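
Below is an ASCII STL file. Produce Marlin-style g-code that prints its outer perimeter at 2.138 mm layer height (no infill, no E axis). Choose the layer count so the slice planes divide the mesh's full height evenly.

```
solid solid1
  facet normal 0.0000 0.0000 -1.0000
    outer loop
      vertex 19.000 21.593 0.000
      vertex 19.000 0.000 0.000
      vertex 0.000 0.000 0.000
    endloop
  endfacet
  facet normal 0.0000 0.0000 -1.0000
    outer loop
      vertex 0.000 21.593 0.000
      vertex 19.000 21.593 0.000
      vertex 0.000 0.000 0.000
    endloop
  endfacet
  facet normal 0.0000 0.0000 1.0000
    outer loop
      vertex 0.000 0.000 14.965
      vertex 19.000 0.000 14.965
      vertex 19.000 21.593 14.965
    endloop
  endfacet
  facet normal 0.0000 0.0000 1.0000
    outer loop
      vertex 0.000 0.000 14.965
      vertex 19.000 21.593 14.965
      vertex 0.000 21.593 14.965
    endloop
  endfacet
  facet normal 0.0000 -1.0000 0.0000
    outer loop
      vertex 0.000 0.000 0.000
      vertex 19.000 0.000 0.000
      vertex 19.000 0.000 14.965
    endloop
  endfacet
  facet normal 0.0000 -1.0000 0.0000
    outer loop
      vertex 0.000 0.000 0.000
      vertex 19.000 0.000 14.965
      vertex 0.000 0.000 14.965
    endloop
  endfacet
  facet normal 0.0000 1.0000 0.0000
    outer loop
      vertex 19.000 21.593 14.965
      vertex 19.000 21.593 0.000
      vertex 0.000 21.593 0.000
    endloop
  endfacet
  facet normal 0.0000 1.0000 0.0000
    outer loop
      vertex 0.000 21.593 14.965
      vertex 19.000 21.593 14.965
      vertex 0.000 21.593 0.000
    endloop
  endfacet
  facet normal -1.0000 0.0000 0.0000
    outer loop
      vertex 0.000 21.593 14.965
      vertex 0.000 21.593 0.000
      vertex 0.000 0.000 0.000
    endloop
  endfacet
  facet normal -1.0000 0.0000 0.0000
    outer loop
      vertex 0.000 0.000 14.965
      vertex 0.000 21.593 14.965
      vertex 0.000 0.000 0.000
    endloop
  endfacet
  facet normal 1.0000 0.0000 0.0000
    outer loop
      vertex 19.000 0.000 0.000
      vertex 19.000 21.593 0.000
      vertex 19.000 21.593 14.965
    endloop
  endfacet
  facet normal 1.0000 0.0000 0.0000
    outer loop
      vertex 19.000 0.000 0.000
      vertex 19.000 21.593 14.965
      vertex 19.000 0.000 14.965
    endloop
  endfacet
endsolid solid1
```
; perimeter-only toolpath
G21 ; units = mm
G90 ; absolute positioning
G28 ; home
; layer 1
G0 Z2.138
G0 X0.000 Y0.000
G1 X19.000 Y0.000
G1 X19.000 Y21.593
G1 X0.000 Y21.593
G1 X0.000 Y0.000
; layer 2
G0 Z4.276
G0 X0.000 Y0.000
G1 X19.000 Y0.000
G1 X19.000 Y21.593
G1 X0.000 Y21.593
G1 X0.000 Y0.000
; layer 3
G0 Z6.414
G0 X0.000 Y0.000
G1 X19.000 Y0.000
G1 X19.000 Y21.593
G1 X0.000 Y21.593
G1 X0.000 Y0.000
; layer 4
G0 Z8.551
G0 X0.000 Y0.000
G1 X19.000 Y0.000
G1 X19.000 Y21.593
G1 X0.000 Y21.593
G1 X0.000 Y0.000
; layer 5
G0 Z10.689
G0 X0.000 Y0.000
G1 X19.000 Y0.000
G1 X19.000 Y21.593
G1 X0.000 Y21.593
G1 X0.000 Y0.000
; layer 6
G0 Z12.827
G0 X0.000 Y0.000
G1 X19.000 Y0.000
G1 X19.000 Y21.593
G1 X0.000 Y21.593
G1 X0.000 Y0.000
; layer 7
G0 Z14.965
G0 X0.000 Y0.000
G1 X19.000 Y0.000
G1 X19.000 Y21.593
G1 X0.000 Y21.593
G1 X0.000 Y0.000
M2 ; end

The solid is a rectangular box, roughly 19 × 21.6 mm footprint and 15 mm tall. Slicing at Δz = 2.138 mm — 7 equal slices spanning the solid's height, so layer i sits at z = i·h/7 — gives 7 non-empty perimeters. Each is a 4-segment closed polygon; G0 lifts to the layer z and rapids to the start vertex, then G1 traces the edges.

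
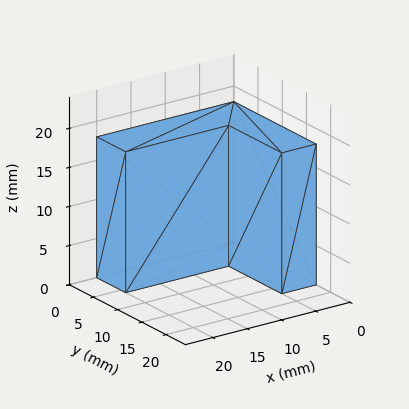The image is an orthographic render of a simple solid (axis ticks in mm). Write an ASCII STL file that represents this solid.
Reading the render: the shape is an L-shaped prism: outer 20 × 17 mm, arm thicknesses ≈ 6 mm (horizontal) and 5 mm (vertical), extruded 18 mm in z (dimensions read to the nearest mm from the axis ticks). For the STL, each face is triangulated and given an outward normal.

solid part
  facet normal 0.0000 0.0000 -1.0000
    outer loop
      vertex 20.0 6.0 0.0
      vertex 20.0 0.0 0.0
      vertex 0.0 0.0 0.0
    endloop
  endfacet
  facet normal 0.0000 0.0000 -1.0000
    outer loop
      vertex 5.0 6.0 0.0
      vertex 20.0 6.0 0.0
      vertex 0.0 0.0 0.0
    endloop
  endfacet
  facet normal 0.0000 0.0000 -1.0000
    outer loop
      vertex 5.0 17.0 0.0
      vertex 5.0 6.0 0.0
      vertex 0.0 0.0 0.0
    endloop
  endfacet
  facet normal 0.0000 0.0000 -1.0000
    outer loop
      vertex 0.0 17.0 0.0
      vertex 5.0 17.0 0.0
      vertex 0.0 0.0 0.0
    endloop
  endfacet
  facet normal 0.0000 0.0000 1.0000
    outer loop
      vertex 0.0 0.0 18.0
      vertex 20.0 0.0 18.0
      vertex 20.0 6.0 18.0
    endloop
  endfacet
  facet normal 0.0000 0.0000 1.0000
    outer loop
      vertex 0.0 0.0 18.0
      vertex 20.0 6.0 18.0
      vertex 5.0 6.0 18.0
    endloop
  endfacet
  facet normal 0.0000 0.0000 1.0000
    outer loop
      vertex 0.0 0.0 18.0
      vertex 5.0 6.0 18.0
      vertex 5.0 17.0 18.0
    endloop
  endfacet
  facet normal 0.0000 0.0000 1.0000
    outer loop
      vertex 0.0 0.0 18.0
      vertex 5.0 17.0 18.0
      vertex 0.0 17.0 18.0
    endloop
  endfacet
  facet normal 0.0000 -1.0000 0.0000
    outer loop
      vertex 0.0 0.0 0.0
      vertex 20.0 0.0 0.0
      vertex 20.0 0.0 18.0
    endloop
  endfacet
  facet normal 0.0000 -1.0000 0.0000
    outer loop
      vertex 0.0 0.0 0.0
      vertex 20.0 0.0 18.0
      vertex 0.0 0.0 18.0
    endloop
  endfacet
  facet normal 1.0000 0.0000 0.0000
    outer loop
      vertex 20.0 0.0 0.0
      vertex 20.0 6.0 0.0
      vertex 20.0 6.0 18.0
    endloop
  endfacet
  facet normal 1.0000 0.0000 0.0000
    outer loop
      vertex 20.0 0.0 0.0
      vertex 20.0 6.0 18.0
      vertex 20.0 0.0 18.0
    endloop
  endfacet
  facet normal 0.0000 1.0000 0.0000
    outer loop
      vertex 20.0 6.0 0.0
      vertex 5.0 6.0 0.0
      vertex 5.0 6.0 18.0
    endloop
  endfacet
  facet normal 0.0000 1.0000 0.0000
    outer loop
      vertex 20.0 6.0 0.0
      vertex 5.0 6.0 18.0
      vertex 20.0 6.0 18.0
    endloop
  endfacet
  facet normal 1.0000 0.0000 0.0000
    outer loop
      vertex 5.0 6.0 0.0
      vertex 5.0 17.0 0.0
      vertex 5.0 17.0 18.0
    endloop
  endfacet
  facet normal 1.0000 0.0000 0.0000
    outer loop
      vertex 5.0 6.0 0.0
      vertex 5.0 17.0 18.0
      vertex 5.0 6.0 18.0
    endloop
  endfacet
  facet normal 0.0000 1.0000 0.0000
    outer loop
      vertex 5.0 17.0 0.0
      vertex 0.0 17.0 0.0
      vertex 0.0 17.0 18.0
    endloop
  endfacet
  facet normal 0.0000 1.0000 0.0000
    outer loop
      vertex 5.0 17.0 0.0
      vertex 0.0 17.0 18.0
      vertex 5.0 17.0 18.0
    endloop
  endfacet
  facet normal -1.0000 0.0000 0.0000
    outer loop
      vertex 0.0 17.0 0.0
      vertex 0.0 0.0 0.0
      vertex 0.0 0.0 18.0
    endloop
  endfacet
  facet normal -1.0000 0.0000 0.0000
    outer loop
      vertex 0.0 17.0 0.0
      vertex 0.0 0.0 18.0
      vertex 0.0 17.0 18.0
    endloop
  endfacet
endsolid part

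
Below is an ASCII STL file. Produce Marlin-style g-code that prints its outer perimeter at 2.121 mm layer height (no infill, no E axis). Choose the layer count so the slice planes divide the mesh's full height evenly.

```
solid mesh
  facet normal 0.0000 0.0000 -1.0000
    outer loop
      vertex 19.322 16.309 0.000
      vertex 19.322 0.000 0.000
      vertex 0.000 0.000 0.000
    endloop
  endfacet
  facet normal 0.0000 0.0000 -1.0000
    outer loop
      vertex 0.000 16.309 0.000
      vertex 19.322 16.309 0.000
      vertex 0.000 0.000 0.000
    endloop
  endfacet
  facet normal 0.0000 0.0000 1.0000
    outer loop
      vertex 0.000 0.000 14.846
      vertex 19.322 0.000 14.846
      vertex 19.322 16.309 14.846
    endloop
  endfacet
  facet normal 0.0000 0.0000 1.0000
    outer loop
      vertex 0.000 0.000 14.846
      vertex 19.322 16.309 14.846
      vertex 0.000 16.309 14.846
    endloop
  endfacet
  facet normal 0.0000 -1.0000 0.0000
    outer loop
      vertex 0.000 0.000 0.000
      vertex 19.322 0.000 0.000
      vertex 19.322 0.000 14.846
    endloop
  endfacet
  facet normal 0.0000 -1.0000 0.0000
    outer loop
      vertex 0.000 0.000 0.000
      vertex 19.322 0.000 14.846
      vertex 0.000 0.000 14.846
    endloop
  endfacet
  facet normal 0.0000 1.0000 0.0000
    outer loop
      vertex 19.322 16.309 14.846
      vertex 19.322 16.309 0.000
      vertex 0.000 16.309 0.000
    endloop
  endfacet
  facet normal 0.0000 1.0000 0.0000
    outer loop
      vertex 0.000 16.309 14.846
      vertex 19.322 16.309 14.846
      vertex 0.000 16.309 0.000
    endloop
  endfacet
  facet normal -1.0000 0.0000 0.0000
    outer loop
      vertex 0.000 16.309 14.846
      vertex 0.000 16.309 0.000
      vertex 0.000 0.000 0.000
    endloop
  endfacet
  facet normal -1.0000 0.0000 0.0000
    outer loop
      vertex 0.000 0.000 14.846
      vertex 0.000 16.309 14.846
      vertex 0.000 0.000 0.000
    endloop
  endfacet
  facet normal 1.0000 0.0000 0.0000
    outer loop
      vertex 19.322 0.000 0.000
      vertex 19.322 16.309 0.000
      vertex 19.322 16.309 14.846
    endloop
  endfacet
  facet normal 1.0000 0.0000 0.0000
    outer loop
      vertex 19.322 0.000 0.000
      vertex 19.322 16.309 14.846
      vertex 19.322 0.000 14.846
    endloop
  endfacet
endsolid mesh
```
; perimeter-only toolpath
G21 ; units = mm
G90 ; absolute positioning
G28 ; home
; layer 1
G0 Z2.121
G0 X0.000 Y0.000
G1 X19.322 Y0.000
G1 X19.322 Y16.309
G1 X0.000 Y16.309
G1 X0.000 Y0.000
; layer 2
G0 Z4.242
G0 X0.000 Y0.000
G1 X19.322 Y0.000
G1 X19.322 Y16.309
G1 X0.000 Y16.309
G1 X0.000 Y0.000
; layer 3
G0 Z6.363
G0 X0.000 Y0.000
G1 X19.322 Y0.000
G1 X19.322 Y16.309
G1 X0.000 Y16.309
G1 X0.000 Y0.000
; layer 4
G0 Z8.483
G0 X0.000 Y0.000
G1 X19.322 Y0.000
G1 X19.322 Y16.309
G1 X0.000 Y16.309
G1 X0.000 Y0.000
; layer 5
G0 Z10.604
G0 X0.000 Y0.000
G1 X19.322 Y0.000
G1 X19.322 Y16.309
G1 X0.000 Y16.309
G1 X0.000 Y0.000
; layer 6
G0 Z12.725
G0 X0.000 Y0.000
G1 X19.322 Y0.000
G1 X19.322 Y16.309
G1 X0.000 Y16.309
G1 X0.000 Y0.000
; layer 7
G0 Z14.846
G0 X0.000 Y0.000
G1 X19.322 Y0.000
G1 X19.322 Y16.309
G1 X0.000 Y16.309
G1 X0.000 Y0.000
M2 ; end

The solid is a rectangular box, roughly 19.3 × 16.3 mm footprint and 14.8 mm tall. Slicing at Δz = 2.121 mm — 7 equal slices spanning the solid's height, so layer i sits at z = i·h/7 — gives 7 non-empty perimeters. Each is a 4-segment closed polygon; G0 lifts to the layer z and rapids to the start vertex, then G1 traces the edges.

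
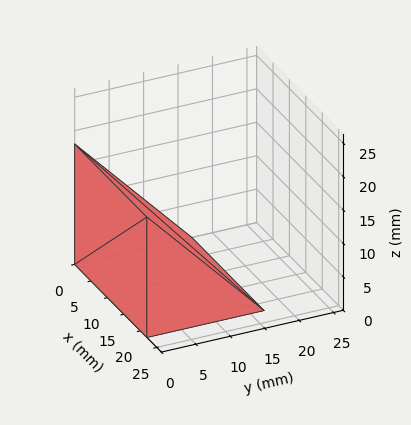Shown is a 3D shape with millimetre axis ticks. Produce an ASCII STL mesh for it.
Reading the render: the shape is a wedge (ramp): 22 × 17 mm base, rising to 18 mm along the y=0 edge and sloping linearly to z=0 at y=17 (dimensions read to the nearest mm from the axis ticks). For the STL, each face is triangulated and given an outward normal.

solid part
  facet normal 0.0000 0.0000 -1.0000
    outer loop
      vertex 22.00 17.00 0.00
      vertex 22.00 0.00 0.00
      vertex 0.00 0.00 0.00
    endloop
  endfacet
  facet normal 0.0000 0.0000 -1.0000
    outer loop
      vertex 0.00 17.00 0.00
      vertex 22.00 17.00 0.00
      vertex 0.00 0.00 0.00
    endloop
  endfacet
  facet normal 0.0000 -1.0000 0.0000
    outer loop
      vertex 0.00 0.00 0.00
      vertex 22.00 0.00 0.00
      vertex 22.00 0.00 18.00
    endloop
  endfacet
  facet normal 0.0000 -1.0000 0.0000
    outer loop
      vertex 0.00 0.00 0.00
      vertex 22.00 0.00 18.00
      vertex 0.00 0.00 18.00
    endloop
  endfacet
  facet normal 0.0000 0.7270 0.6866
    outer loop
      vertex 0.00 0.00 18.00
      vertex 22.00 0.00 18.00
      vertex 22.00 17.00 0.00
    endloop
  endfacet
  facet normal 0.0000 0.7270 0.6866
    outer loop
      vertex 0.00 0.00 18.00
      vertex 22.00 17.00 0.00
      vertex 0.00 17.00 0.00
    endloop
  endfacet
  facet normal -1.0000 0.0000 0.0000
    outer loop
      vertex 0.00 0.00 18.00
      vertex 0.00 17.00 0.00
      vertex 0.00 0.00 0.00
    endloop
  endfacet
  facet normal 1.0000 0.0000 0.0000
    outer loop
      vertex 22.00 0.00 0.00
      vertex 22.00 17.00 0.00
      vertex 22.00 0.00 18.00
    endloop
  endfacet
endsolid part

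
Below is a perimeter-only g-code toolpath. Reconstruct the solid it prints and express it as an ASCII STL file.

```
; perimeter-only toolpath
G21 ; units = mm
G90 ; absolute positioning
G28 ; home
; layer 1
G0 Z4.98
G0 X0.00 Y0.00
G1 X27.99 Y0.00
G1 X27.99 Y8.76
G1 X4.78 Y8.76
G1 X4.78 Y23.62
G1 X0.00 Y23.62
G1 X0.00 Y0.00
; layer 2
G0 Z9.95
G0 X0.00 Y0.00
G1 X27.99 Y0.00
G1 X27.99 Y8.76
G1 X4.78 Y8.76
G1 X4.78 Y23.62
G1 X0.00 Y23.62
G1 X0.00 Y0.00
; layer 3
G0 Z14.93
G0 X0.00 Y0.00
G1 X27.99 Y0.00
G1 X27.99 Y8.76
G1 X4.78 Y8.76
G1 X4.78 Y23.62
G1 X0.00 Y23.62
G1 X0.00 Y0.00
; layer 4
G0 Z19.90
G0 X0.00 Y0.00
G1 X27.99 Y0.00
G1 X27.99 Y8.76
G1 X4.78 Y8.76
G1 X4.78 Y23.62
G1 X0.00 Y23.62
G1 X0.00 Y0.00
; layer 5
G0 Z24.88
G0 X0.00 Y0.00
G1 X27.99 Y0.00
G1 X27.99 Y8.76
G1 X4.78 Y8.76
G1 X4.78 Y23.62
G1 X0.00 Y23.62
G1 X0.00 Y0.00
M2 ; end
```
solid part
  facet normal 0.0000 0.0000 -1.0000
    outer loop
      vertex 27.99 8.76 0.00
      vertex 27.99 0.00 0.00
      vertex 0.00 0.00 0.00
    endloop
  endfacet
  facet normal 0.0000 0.0000 -1.0000
    outer loop
      vertex 4.78 8.76 0.00
      vertex 27.99 8.76 0.00
      vertex 0.00 0.00 0.00
    endloop
  endfacet
  facet normal 0.0000 0.0000 -1.0000
    outer loop
      vertex 4.78 23.62 0.00
      vertex 4.78 8.76 0.00
      vertex 0.00 0.00 0.00
    endloop
  endfacet
  facet normal 0.0000 0.0000 -1.0000
    outer loop
      vertex 0.00 23.62 0.00
      vertex 4.78 23.62 0.00
      vertex 0.00 0.00 0.00
    endloop
  endfacet
  facet normal 0.0000 0.0000 1.0000
    outer loop
      vertex 0.00 0.00 24.88
      vertex 27.99 0.00 24.88
      vertex 27.99 8.76 24.88
    endloop
  endfacet
  facet normal 0.0000 0.0000 1.0000
    outer loop
      vertex 0.00 0.00 24.88
      vertex 27.99 8.76 24.88
      vertex 4.78 8.76 24.88
    endloop
  endfacet
  facet normal 0.0000 0.0000 1.0000
    outer loop
      vertex 0.00 0.00 24.88
      vertex 4.78 8.76 24.88
      vertex 4.78 23.62 24.88
    endloop
  endfacet
  facet normal 0.0000 0.0000 1.0000
    outer loop
      vertex 0.00 0.00 24.88
      vertex 4.78 23.62 24.88
      vertex 0.00 23.62 24.88
    endloop
  endfacet
  facet normal 0.0000 -1.0000 0.0000
    outer loop
      vertex 0.00 0.00 0.00
      vertex 27.99 0.00 0.00
      vertex 27.99 0.00 24.88
    endloop
  endfacet
  facet normal 0.0000 -1.0000 0.0000
    outer loop
      vertex 0.00 0.00 0.00
      vertex 27.99 0.00 24.88
      vertex 0.00 0.00 24.88
    endloop
  endfacet
  facet normal 1.0000 0.0000 0.0000
    outer loop
      vertex 27.99 0.00 0.00
      vertex 27.99 8.76 0.00
      vertex 27.99 8.76 24.88
    endloop
  endfacet
  facet normal 1.0000 0.0000 0.0000
    outer loop
      vertex 27.99 0.00 0.00
      vertex 27.99 8.76 24.88
      vertex 27.99 0.00 24.88
    endloop
  endfacet
  facet normal 0.0000 1.0000 0.0000
    outer loop
      vertex 27.99 8.76 0.00
      vertex 4.78 8.76 0.00
      vertex 4.78 8.76 24.88
    endloop
  endfacet
  facet normal 0.0000 1.0000 0.0000
    outer loop
      vertex 27.99 8.76 0.00
      vertex 4.78 8.76 24.88
      vertex 27.99 8.76 24.88
    endloop
  endfacet
  facet normal 1.0000 0.0000 0.0000
    outer loop
      vertex 4.78 8.76 0.00
      vertex 4.78 23.62 0.00
      vertex 4.78 23.62 24.88
    endloop
  endfacet
  facet normal 1.0000 0.0000 0.0000
    outer loop
      vertex 4.78 8.76 0.00
      vertex 4.78 23.62 24.88
      vertex 4.78 8.76 24.88
    endloop
  endfacet
  facet normal 0.0000 1.0000 0.0000
    outer loop
      vertex 4.78 23.62 0.00
      vertex 0.00 23.62 0.00
      vertex 0.00 23.62 24.88
    endloop
  endfacet
  facet normal 0.0000 1.0000 0.0000
    outer loop
      vertex 4.78 23.62 0.00
      vertex 0.00 23.62 24.88
      vertex 4.78 23.62 24.88
    endloop
  endfacet
  facet normal -1.0000 0.0000 0.0000
    outer loop
      vertex 0.00 23.62 0.00
      vertex 0.00 0.00 0.00
      vertex 0.00 0.00 24.88
    endloop
  endfacet
  facet normal -1.0000 0.0000 0.0000
    outer loop
      vertex 0.00 23.62 0.00
      vertex 0.00 0.00 24.88
      vertex 0.00 23.62 24.88
    endloop
  endfacet
endsolid part

The G0 Z moves step by Δz≈4.98 mm. Every layer's G1 loop is the same polygon, so the solid is a straight extrusion of it from z=0 to z≈24.9. Closing with flat bottom and top caps and triangulating gives 20 facets — an L-shaped prism: outer 28 × 23.6 mm, arm thicknesses ≈ 8.76 mm (horizontal) and 4.78 mm (vertical), extruded 24.9 mm in z.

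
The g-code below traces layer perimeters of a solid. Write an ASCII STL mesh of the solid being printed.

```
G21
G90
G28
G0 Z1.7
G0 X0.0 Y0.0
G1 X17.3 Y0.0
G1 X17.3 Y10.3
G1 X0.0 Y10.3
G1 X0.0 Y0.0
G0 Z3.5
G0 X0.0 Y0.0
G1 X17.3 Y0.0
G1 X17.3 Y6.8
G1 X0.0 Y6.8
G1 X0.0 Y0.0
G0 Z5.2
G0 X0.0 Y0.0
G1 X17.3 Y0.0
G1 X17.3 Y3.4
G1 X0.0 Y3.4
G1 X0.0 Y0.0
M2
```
solid part
  facet normal 0.0000 0.0000 -1.0000
    outer loop
      vertex 17.3 13.7 0.0
      vertex 17.3 0.0 0.0
      vertex 0.0 0.0 0.0
    endloop
  endfacet
  facet normal 0.0000 0.0000 -1.0000
    outer loop
      vertex 0.0 13.7 0.0
      vertex 17.3 13.7 0.0
      vertex 0.0 0.0 0.0
    endloop
  endfacet
  facet normal 0.0000 -1.0000 0.0000
    outer loop
      vertex 0.0 0.0 0.0
      vertex 17.3 0.0 0.0
      vertex 17.3 0.0 6.9
    endloop
  endfacet
  facet normal 0.0000 -1.0000 0.0000
    outer loop
      vertex 0.0 0.0 0.0
      vertex 17.3 0.0 6.9
      vertex 0.0 0.0 6.9
    endloop
  endfacet
  facet normal 0.0000 0.4498 0.8931
    outer loop
      vertex 0.0 0.0 6.9
      vertex 17.3 0.0 6.9
      vertex 17.3 13.7 0.0
    endloop
  endfacet
  facet normal 0.0000 0.4498 0.8931
    outer loop
      vertex 0.0 0.0 6.9
      vertex 17.3 13.7 0.0
      vertex 0.0 13.7 0.0
    endloop
  endfacet
  facet normal -1.0000 0.0000 0.0000
    outer loop
      vertex 0.0 0.0 6.9
      vertex 0.0 13.7 0.0
      vertex 0.0 0.0 0.0
    endloop
  endfacet
  facet normal 1.0000 0.0000 0.0000
    outer loop
      vertex 17.3 0.0 0.0
      vertex 17.3 13.7 0.0
      vertex 17.3 0.0 6.9
    endloop
  endfacet
endsolid part

The G0 Z moves step by Δz≈1.7 mm. The G1 loops shrink linearly with z, so the solid tapers from its base footprint up to z≈6.9. Closing with a flat bottom cap and the tapered top and triangulating gives 8 facets — a wedge (ramp): 17.3 × 13.7 mm base, rising to 6.9 mm along the y=0 edge and sloping linearly to z=0 at y=13.7.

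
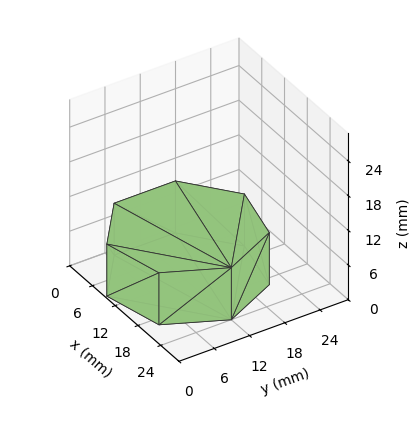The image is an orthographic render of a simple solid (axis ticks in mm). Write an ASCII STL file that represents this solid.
Reading the render: the shape is a regular 7-sided prism (a cylinder approximated with 7 flat sides), circumscribed radius ≈ 12 mm, height ≈ 9 mm (dimensions read to the nearest mm from the axis ticks). For the STL, each face is triangulated and given an outward normal.

solid part
  facet normal 0.0000 0.0000 -1.0000
    outer loop
      vertex 9.33 23.70 0.00
      vertex 19.48 21.38 0.00
      vertex 24.00 12.00 0.00
    endloop
  endfacet
  facet normal 0.0000 0.0000 -1.0000
    outer loop
      vertex 1.19 17.21 0.00
      vertex 9.33 23.70 0.00
      vertex 24.00 12.00 0.00
    endloop
  endfacet
  facet normal 0.0000 0.0000 -1.0000
    outer loop
      vertex 1.19 6.79 0.00
      vertex 1.19 17.21 0.00
      vertex 24.00 12.00 0.00
    endloop
  endfacet
  facet normal 0.0000 0.0000 -1.0000
    outer loop
      vertex 9.33 0.30 0.00
      vertex 1.19 6.79 0.00
      vertex 24.00 12.00 0.00
    endloop
  endfacet
  facet normal 0.0000 0.0000 -1.0000
    outer loop
      vertex 19.48 2.62 0.00
      vertex 9.33 0.30 0.00
      vertex 24.00 12.00 0.00
    endloop
  endfacet
  facet normal 0.0000 0.0000 1.0000
    outer loop
      vertex 24.00 12.00 9.00
      vertex 19.48 21.38 9.00
      vertex 9.33 23.70 9.00
    endloop
  endfacet
  facet normal 0.0000 0.0000 1.0000
    outer loop
      vertex 24.00 12.00 9.00
      vertex 9.33 23.70 9.00
      vertex 1.19 17.21 9.00
    endloop
  endfacet
  facet normal 0.0000 0.0000 1.0000
    outer loop
      vertex 24.00 12.00 9.00
      vertex 1.19 17.21 9.00
      vertex 1.19 6.79 9.00
    endloop
  endfacet
  facet normal 0.0000 0.0000 1.0000
    outer loop
      vertex 24.00 12.00 9.00
      vertex 1.19 6.79 9.00
      vertex 9.33 0.30 9.00
    endloop
  endfacet
  facet normal 0.0000 0.0000 1.0000
    outer loop
      vertex 24.00 12.00 9.00
      vertex 9.33 0.30 9.00
      vertex 19.48 2.62 9.00
    endloop
  endfacet
  facet normal 0.9009 0.4341 0.0000
    outer loop
      vertex 24.00 12.00 0.00
      vertex 19.48 21.38 0.00
      vertex 19.48 21.38 9.00
    endloop
  endfacet
  facet normal 0.9009 0.4341 0.0000
    outer loop
      vertex 24.00 12.00 0.00
      vertex 19.48 21.38 9.00
      vertex 24.00 12.00 9.00
    endloop
  endfacet
  facet normal 0.2228 0.9749 0.0000
    outer loop
      vertex 19.48 21.38 0.00
      vertex 9.33 23.70 0.00
      vertex 9.33 23.70 9.00
    endloop
  endfacet
  facet normal 0.2228 0.9749 0.0000
    outer loop
      vertex 19.48 21.38 0.00
      vertex 9.33 23.70 9.00
      vertex 19.48 21.38 9.00
    endloop
  endfacet
  facet normal -0.6234 0.7819 0.0000
    outer loop
      vertex 9.33 23.70 0.00
      vertex 1.19 17.21 0.00
      vertex 1.19 17.21 9.00
    endloop
  endfacet
  facet normal -0.6234 0.7819 0.0000
    outer loop
      vertex 9.33 23.70 0.00
      vertex 1.19 17.21 9.00
      vertex 9.33 23.70 9.00
    endloop
  endfacet
  facet normal -1.0000 0.0000 0.0000
    outer loop
      vertex 1.19 17.21 0.00
      vertex 1.19 6.79 0.00
      vertex 1.19 6.79 9.00
    endloop
  endfacet
  facet normal -1.0000 0.0000 0.0000
    outer loop
      vertex 1.19 17.21 0.00
      vertex 1.19 6.79 9.00
      vertex 1.19 17.21 9.00
    endloop
  endfacet
  facet normal -0.6234 -0.7819 0.0000
    outer loop
      vertex 1.19 6.79 0.00
      vertex 9.33 0.30 0.00
      vertex 9.33 0.30 9.00
    endloop
  endfacet
  facet normal -0.6234 -0.7819 0.0000
    outer loop
      vertex 1.19 6.79 0.00
      vertex 9.33 0.30 9.00
      vertex 1.19 6.79 9.00
    endloop
  endfacet
  facet normal 0.2228 -0.9749 0.0000
    outer loop
      vertex 9.33 0.30 0.00
      vertex 19.48 2.62 0.00
      vertex 19.48 2.62 9.00
    endloop
  endfacet
  facet normal 0.2228 -0.9749 0.0000
    outer loop
      vertex 9.33 0.30 0.00
      vertex 19.48 2.62 9.00
      vertex 9.33 0.30 9.00
    endloop
  endfacet
  facet normal 0.9009 -0.4341 0.0000
    outer loop
      vertex 19.48 2.62 0.00
      vertex 24.00 12.00 0.00
      vertex 24.00 12.00 9.00
    endloop
  endfacet
  facet normal 0.9009 -0.4341 0.0000
    outer loop
      vertex 19.48 2.62 0.00
      vertex 24.00 12.00 9.00
      vertex 19.48 2.62 9.00
    endloop
  endfacet
endsolid part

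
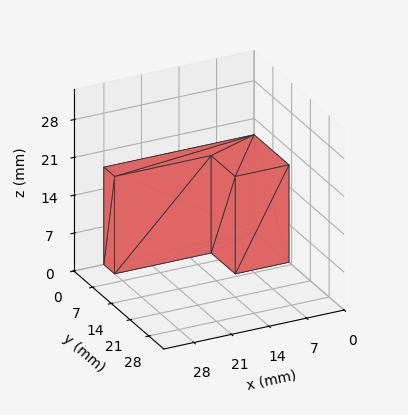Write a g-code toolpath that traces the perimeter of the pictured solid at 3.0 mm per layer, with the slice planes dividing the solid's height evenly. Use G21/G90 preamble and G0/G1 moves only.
Reading the render: the shape is an L-shaped prism: outer 28 × 13 mm, arm thicknesses ≈ 4 mm (horizontal) and 10 mm (vertical), extruded 18 mm in z (dimensions read to the nearest mm from the axis ticks). For the g-code, the solid's height is divided into equal slices at the stated Δz and each level perimeter traced with G1 moves after a G0 lift.

; perimeter-only toolpath
G21 ; units = mm
G90 ; absolute positioning
G28 ; home
; layer 1
G0 Z3.0
G0 X0.0 Y0.0
G1 X28.0 Y0.0
G1 X28.0 Y4.0
G1 X10.0 Y4.0
G1 X10.0 Y13.0
G1 X0.0 Y13.0
G1 X0.0 Y0.0
; layer 2
G0 Z6.0
G0 X0.0 Y0.0
G1 X28.0 Y0.0
G1 X28.0 Y4.0
G1 X10.0 Y4.0
G1 X10.0 Y13.0
G1 X0.0 Y13.0
G1 X0.0 Y0.0
; layer 3
G0 Z9.0
G0 X0.0 Y0.0
G1 X28.0 Y0.0
G1 X28.0 Y4.0
G1 X10.0 Y4.0
G1 X10.0 Y13.0
G1 X0.0 Y13.0
G1 X0.0 Y0.0
; layer 4
G0 Z12.0
G0 X0.0 Y0.0
G1 X28.0 Y0.0
G1 X28.0 Y4.0
G1 X10.0 Y4.0
G1 X10.0 Y13.0
G1 X0.0 Y13.0
G1 X0.0 Y0.0
; layer 5
G0 Z15.0
G0 X0.0 Y0.0
G1 X28.0 Y0.0
G1 X28.0 Y4.0
G1 X10.0 Y4.0
G1 X10.0 Y13.0
G1 X0.0 Y13.0
G1 X0.0 Y0.0
; layer 6
G0 Z18.0
G0 X0.0 Y0.0
G1 X28.0 Y0.0
G1 X28.0 Y4.0
G1 X10.0 Y4.0
G1 X10.0 Y13.0
G1 X0.0 Y13.0
G1 X0.0 Y0.0
M2 ; end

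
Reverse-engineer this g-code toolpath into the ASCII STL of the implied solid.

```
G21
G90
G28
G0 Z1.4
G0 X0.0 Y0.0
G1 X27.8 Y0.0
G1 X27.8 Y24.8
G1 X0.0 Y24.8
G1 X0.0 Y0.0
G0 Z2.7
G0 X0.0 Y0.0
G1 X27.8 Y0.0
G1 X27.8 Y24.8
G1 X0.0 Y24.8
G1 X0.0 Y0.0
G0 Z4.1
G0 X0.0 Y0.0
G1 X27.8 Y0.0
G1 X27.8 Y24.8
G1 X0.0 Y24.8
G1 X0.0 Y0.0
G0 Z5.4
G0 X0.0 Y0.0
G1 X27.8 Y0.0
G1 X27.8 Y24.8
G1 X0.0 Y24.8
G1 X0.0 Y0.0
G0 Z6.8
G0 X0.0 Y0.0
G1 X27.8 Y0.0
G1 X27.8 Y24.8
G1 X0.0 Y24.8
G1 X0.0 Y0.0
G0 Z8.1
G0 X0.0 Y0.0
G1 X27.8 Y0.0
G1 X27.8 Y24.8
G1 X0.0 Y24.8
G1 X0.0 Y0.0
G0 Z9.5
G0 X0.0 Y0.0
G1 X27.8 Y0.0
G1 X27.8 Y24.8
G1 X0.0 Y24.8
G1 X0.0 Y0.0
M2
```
solid part
  facet normal 0.0000 0.0000 -1.0000
    outer loop
      vertex 27.8 24.8 0.0
      vertex 27.8 0.0 0.0
      vertex 0.0 0.0 0.0
    endloop
  endfacet
  facet normal 0.0000 0.0000 -1.0000
    outer loop
      vertex 0.0 24.8 0.0
      vertex 27.8 24.8 0.0
      vertex 0.0 0.0 0.0
    endloop
  endfacet
  facet normal 0.0000 0.0000 1.0000
    outer loop
      vertex 0.0 0.0 9.5
      vertex 27.8 0.0 9.5
      vertex 27.8 24.8 9.5
    endloop
  endfacet
  facet normal 0.0000 0.0000 1.0000
    outer loop
      vertex 0.0 0.0 9.5
      vertex 27.8 24.8 9.5
      vertex 0.0 24.8 9.5
    endloop
  endfacet
  facet normal 0.0000 -1.0000 0.0000
    outer loop
      vertex 0.0 0.0 0.0
      vertex 27.8 0.0 0.0
      vertex 27.8 0.0 9.5
    endloop
  endfacet
  facet normal 0.0000 -1.0000 0.0000
    outer loop
      vertex 0.0 0.0 0.0
      vertex 27.8 0.0 9.5
      vertex 0.0 0.0 9.5
    endloop
  endfacet
  facet normal 0.0000 1.0000 0.0000
    outer loop
      vertex 27.8 24.8 9.5
      vertex 27.8 24.8 0.0
      vertex 0.0 24.8 0.0
    endloop
  endfacet
  facet normal 0.0000 1.0000 0.0000
    outer loop
      vertex 0.0 24.8 9.5
      vertex 27.8 24.8 9.5
      vertex 0.0 24.8 0.0
    endloop
  endfacet
  facet normal -1.0000 0.0000 0.0000
    outer loop
      vertex 0.0 24.8 9.5
      vertex 0.0 24.8 0.0
      vertex 0.0 0.0 0.0
    endloop
  endfacet
  facet normal -1.0000 0.0000 0.0000
    outer loop
      vertex 0.0 0.0 9.5
      vertex 0.0 24.8 9.5
      vertex 0.0 0.0 0.0
    endloop
  endfacet
  facet normal 1.0000 0.0000 0.0000
    outer loop
      vertex 27.8 0.0 0.0
      vertex 27.8 24.8 0.0
      vertex 27.8 24.8 9.5
    endloop
  endfacet
  facet normal 1.0000 0.0000 0.0000
    outer loop
      vertex 27.8 0.0 0.0
      vertex 27.8 24.8 9.5
      vertex 27.8 0.0 9.5
    endloop
  endfacet
endsolid part

The G0 Z moves step by Δz≈1.4 mm. Every layer's G1 loop is the same polygon, so the solid is a straight extrusion of it from z=0 to z≈9.5. Closing with flat bottom and top caps and triangulating gives 12 facets — a rectangular box, roughly 27.8 × 24.8 mm footprint and 9.5 mm tall.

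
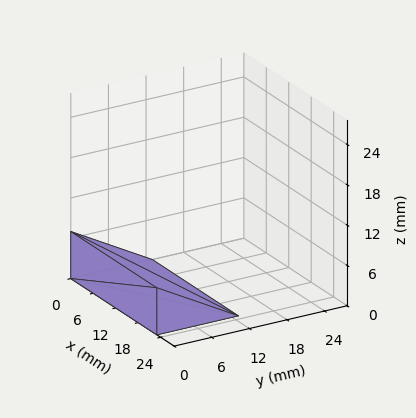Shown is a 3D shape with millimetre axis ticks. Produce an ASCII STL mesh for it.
Reading the render: the shape is a wedge (ramp): 23 × 13 mm base, rising to 7 mm along the y=0 edge and sloping linearly to z=0 at y=13 (dimensions read to the nearest mm from the axis ticks). For the STL, each face is triangulated and given an outward normal.

solid part
  facet normal 0.0000 0.0000 -1.0000
    outer loop
      vertex 23.0 13.0 0.0
      vertex 23.0 0.0 0.0
      vertex 0.0 0.0 0.0
    endloop
  endfacet
  facet normal 0.0000 0.0000 -1.0000
    outer loop
      vertex 0.0 13.0 0.0
      vertex 23.0 13.0 0.0
      vertex 0.0 0.0 0.0
    endloop
  endfacet
  facet normal 0.0000 -1.0000 0.0000
    outer loop
      vertex 0.0 0.0 0.0
      vertex 23.0 0.0 0.0
      vertex 23.0 0.0 7.0
    endloop
  endfacet
  facet normal 0.0000 -1.0000 0.0000
    outer loop
      vertex 0.0 0.0 0.0
      vertex 23.0 0.0 7.0
      vertex 0.0 0.0 7.0
    endloop
  endfacet
  facet normal 0.0000 0.4741 0.8805
    outer loop
      vertex 0.0 0.0 7.0
      vertex 23.0 0.0 7.0
      vertex 23.0 13.0 0.0
    endloop
  endfacet
  facet normal 0.0000 0.4741 0.8805
    outer loop
      vertex 0.0 0.0 7.0
      vertex 23.0 13.0 0.0
      vertex 0.0 13.0 0.0
    endloop
  endfacet
  facet normal -1.0000 0.0000 0.0000
    outer loop
      vertex 0.0 0.0 7.0
      vertex 0.0 13.0 0.0
      vertex 0.0 0.0 0.0
    endloop
  endfacet
  facet normal 1.0000 0.0000 0.0000
    outer loop
      vertex 23.0 0.0 0.0
      vertex 23.0 13.0 0.0
      vertex 23.0 0.0 7.0
    endloop
  endfacet
endsolid part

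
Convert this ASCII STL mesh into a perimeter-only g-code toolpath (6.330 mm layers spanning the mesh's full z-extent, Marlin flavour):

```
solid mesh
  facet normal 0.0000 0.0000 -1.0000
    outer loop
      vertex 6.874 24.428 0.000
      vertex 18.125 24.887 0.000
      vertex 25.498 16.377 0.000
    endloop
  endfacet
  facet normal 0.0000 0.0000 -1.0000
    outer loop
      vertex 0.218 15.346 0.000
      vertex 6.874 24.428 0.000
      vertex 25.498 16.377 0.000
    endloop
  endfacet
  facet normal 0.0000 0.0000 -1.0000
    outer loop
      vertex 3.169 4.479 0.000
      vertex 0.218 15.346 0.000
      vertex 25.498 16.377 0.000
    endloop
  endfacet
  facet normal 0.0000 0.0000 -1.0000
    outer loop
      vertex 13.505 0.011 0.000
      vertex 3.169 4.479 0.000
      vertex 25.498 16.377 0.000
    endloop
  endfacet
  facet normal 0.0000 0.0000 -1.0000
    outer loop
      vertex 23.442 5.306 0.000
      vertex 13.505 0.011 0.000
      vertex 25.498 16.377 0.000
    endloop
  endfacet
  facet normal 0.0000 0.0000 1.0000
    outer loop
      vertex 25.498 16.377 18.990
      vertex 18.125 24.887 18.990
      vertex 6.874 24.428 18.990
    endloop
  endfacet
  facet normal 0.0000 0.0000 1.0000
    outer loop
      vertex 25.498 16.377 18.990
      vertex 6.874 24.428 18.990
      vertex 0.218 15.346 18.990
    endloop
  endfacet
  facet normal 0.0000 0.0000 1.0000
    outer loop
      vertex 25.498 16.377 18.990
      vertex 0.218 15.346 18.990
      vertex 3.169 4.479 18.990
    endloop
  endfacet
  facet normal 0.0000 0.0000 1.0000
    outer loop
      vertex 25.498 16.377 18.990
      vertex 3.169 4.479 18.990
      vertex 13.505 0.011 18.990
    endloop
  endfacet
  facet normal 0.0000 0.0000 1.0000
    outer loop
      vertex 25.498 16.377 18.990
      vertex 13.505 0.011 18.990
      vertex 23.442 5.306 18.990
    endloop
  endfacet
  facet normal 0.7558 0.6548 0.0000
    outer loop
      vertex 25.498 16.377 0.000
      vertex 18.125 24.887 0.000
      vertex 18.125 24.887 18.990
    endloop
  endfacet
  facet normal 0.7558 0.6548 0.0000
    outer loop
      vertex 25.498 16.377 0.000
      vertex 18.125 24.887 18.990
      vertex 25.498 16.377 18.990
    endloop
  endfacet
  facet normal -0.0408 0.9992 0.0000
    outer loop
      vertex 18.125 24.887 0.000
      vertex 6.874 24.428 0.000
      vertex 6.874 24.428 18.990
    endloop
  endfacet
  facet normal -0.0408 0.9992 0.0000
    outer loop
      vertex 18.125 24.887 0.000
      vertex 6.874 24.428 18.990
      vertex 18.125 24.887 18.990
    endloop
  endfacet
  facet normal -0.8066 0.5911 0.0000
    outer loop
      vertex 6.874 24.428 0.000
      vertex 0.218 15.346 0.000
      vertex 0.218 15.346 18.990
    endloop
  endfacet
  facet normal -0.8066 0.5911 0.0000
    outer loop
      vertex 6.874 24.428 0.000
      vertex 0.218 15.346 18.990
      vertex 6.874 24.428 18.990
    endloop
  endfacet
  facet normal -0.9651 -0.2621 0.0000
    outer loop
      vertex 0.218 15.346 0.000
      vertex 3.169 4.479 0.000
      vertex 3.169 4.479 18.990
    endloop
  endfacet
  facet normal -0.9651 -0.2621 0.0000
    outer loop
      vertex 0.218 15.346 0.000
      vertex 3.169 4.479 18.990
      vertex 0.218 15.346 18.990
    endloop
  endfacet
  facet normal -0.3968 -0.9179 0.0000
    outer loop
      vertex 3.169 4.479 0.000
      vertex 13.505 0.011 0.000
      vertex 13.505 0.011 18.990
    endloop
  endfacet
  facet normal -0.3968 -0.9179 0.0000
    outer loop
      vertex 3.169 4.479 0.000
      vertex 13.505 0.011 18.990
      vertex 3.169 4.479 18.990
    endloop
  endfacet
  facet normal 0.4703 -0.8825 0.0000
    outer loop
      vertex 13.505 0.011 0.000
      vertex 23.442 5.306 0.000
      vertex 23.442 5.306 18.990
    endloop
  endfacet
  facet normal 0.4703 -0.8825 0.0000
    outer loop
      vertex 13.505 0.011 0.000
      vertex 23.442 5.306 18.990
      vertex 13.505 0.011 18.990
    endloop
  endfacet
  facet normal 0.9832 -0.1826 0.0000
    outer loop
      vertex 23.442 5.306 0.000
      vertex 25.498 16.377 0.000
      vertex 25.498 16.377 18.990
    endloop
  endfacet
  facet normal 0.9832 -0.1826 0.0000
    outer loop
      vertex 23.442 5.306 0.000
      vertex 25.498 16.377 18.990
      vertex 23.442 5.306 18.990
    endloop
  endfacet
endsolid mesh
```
; perimeter-only toolpath
G21 ; units = mm
G90 ; absolute positioning
G28 ; home
; layer 1
G0 Z6.330
G0 X25.498 Y16.377
G1 X18.125 Y24.887
G1 X6.874 Y24.428
G1 X0.218 Y15.346
G1 X3.169 Y4.479
G1 X13.505 Y0.011
G1 X23.442 Y5.306
G1 X25.498 Y16.377
; layer 2
G0 Z12.660
G0 X25.498 Y16.377
G1 X18.125 Y24.887
G1 X6.874 Y24.428
G1 X0.218 Y15.346
G1 X3.169 Y4.479
G1 X13.505 Y0.011
G1 X23.442 Y5.306
G1 X25.498 Y16.377
; layer 3
G0 Z18.990
G0 X25.498 Y16.377
G1 X18.125 Y24.887
G1 X6.874 Y24.428
G1 X0.218 Y15.346
G1 X3.169 Y4.479
G1 X13.505 Y0.011
G1 X23.442 Y5.306
G1 X25.498 Y16.377
M2 ; end

The solid is a regular 7-sided prism (a cylinder approximated with 7 flat sides), circumscribed radius ≈ 13 mm, height ≈ 19 mm. Slicing at Δz = 6.330 mm — 3 equal slices spanning the solid's height, so layer i sits at z = i·h/3 — gives 3 non-empty perimeters. Each is a 7-segment closed polygon; G0 lifts to the layer z and rapids to the start vertex, then G1 traces the edges.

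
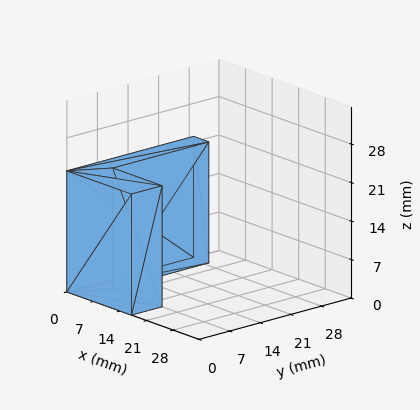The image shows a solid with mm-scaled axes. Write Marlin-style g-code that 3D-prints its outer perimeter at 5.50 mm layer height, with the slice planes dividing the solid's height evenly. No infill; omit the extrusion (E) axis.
Reading the render: the shape is an L-shaped prism: outer 17 × 29 mm, arm thicknesses ≈ 7 mm (horizontal) and 4 mm (vertical), extruded 22 mm in z (dimensions read to the nearest mm from the axis ticks). For the g-code, the solid's height is divided into equal slices at the stated Δz and each level perimeter traced with G1 moves after a G0 lift.

; perimeter-only toolpath
G21 ; units = mm
G90 ; absolute positioning
G28 ; home
; layer 1
G0 Z5.50
G0 X0.00 Y0.00
G1 X17.00 Y0.00
G1 X17.00 Y7.00
G1 X4.00 Y7.00
G1 X4.00 Y29.00
G1 X0.00 Y29.00
G1 X0.00 Y0.00
; layer 2
G0 Z11.00
G0 X0.00 Y0.00
G1 X17.00 Y0.00
G1 X17.00 Y7.00
G1 X4.00 Y7.00
G1 X4.00 Y29.00
G1 X0.00 Y29.00
G1 X0.00 Y0.00
; layer 3
G0 Z16.50
G0 X0.00 Y0.00
G1 X17.00 Y0.00
G1 X17.00 Y7.00
G1 X4.00 Y7.00
G1 X4.00 Y29.00
G1 X0.00 Y29.00
G1 X0.00 Y0.00
; layer 4
G0 Z22.00
G0 X0.00 Y0.00
G1 X17.00 Y0.00
G1 X17.00 Y7.00
G1 X4.00 Y7.00
G1 X4.00 Y29.00
G1 X0.00 Y29.00
G1 X0.00 Y0.00
M2 ; end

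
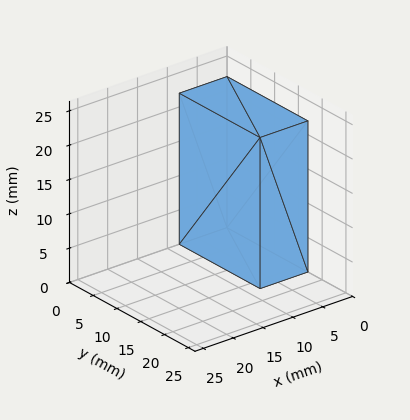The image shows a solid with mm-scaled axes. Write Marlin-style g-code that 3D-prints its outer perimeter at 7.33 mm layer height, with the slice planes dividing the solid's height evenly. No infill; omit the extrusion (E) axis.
Reading the render: the shape is a rectangular box, roughly 8 × 17 mm footprint and 22 mm tall (dimensions read to the nearest mm from the axis ticks). For the g-code, the solid's height is divided into equal slices at the stated Δz and each level perimeter traced with G1 moves after a G0 lift.

; perimeter-only toolpath
G21 ; units = mm
G90 ; absolute positioning
G28 ; home
; layer 1
G0 Z7.33
G0 X0.00 Y0.00
G1 X8.00 Y0.00
G1 X8.00 Y17.00
G1 X0.00 Y17.00
G1 X0.00 Y0.00
; layer 2
G0 Z14.67
G0 X0.00 Y0.00
G1 X8.00 Y0.00
G1 X8.00 Y17.00
G1 X0.00 Y17.00
G1 X0.00 Y0.00
; layer 3
G0 Z22.00
G0 X0.00 Y0.00
G1 X8.00 Y0.00
G1 X8.00 Y17.00
G1 X0.00 Y17.00
G1 X0.00 Y0.00
M2 ; end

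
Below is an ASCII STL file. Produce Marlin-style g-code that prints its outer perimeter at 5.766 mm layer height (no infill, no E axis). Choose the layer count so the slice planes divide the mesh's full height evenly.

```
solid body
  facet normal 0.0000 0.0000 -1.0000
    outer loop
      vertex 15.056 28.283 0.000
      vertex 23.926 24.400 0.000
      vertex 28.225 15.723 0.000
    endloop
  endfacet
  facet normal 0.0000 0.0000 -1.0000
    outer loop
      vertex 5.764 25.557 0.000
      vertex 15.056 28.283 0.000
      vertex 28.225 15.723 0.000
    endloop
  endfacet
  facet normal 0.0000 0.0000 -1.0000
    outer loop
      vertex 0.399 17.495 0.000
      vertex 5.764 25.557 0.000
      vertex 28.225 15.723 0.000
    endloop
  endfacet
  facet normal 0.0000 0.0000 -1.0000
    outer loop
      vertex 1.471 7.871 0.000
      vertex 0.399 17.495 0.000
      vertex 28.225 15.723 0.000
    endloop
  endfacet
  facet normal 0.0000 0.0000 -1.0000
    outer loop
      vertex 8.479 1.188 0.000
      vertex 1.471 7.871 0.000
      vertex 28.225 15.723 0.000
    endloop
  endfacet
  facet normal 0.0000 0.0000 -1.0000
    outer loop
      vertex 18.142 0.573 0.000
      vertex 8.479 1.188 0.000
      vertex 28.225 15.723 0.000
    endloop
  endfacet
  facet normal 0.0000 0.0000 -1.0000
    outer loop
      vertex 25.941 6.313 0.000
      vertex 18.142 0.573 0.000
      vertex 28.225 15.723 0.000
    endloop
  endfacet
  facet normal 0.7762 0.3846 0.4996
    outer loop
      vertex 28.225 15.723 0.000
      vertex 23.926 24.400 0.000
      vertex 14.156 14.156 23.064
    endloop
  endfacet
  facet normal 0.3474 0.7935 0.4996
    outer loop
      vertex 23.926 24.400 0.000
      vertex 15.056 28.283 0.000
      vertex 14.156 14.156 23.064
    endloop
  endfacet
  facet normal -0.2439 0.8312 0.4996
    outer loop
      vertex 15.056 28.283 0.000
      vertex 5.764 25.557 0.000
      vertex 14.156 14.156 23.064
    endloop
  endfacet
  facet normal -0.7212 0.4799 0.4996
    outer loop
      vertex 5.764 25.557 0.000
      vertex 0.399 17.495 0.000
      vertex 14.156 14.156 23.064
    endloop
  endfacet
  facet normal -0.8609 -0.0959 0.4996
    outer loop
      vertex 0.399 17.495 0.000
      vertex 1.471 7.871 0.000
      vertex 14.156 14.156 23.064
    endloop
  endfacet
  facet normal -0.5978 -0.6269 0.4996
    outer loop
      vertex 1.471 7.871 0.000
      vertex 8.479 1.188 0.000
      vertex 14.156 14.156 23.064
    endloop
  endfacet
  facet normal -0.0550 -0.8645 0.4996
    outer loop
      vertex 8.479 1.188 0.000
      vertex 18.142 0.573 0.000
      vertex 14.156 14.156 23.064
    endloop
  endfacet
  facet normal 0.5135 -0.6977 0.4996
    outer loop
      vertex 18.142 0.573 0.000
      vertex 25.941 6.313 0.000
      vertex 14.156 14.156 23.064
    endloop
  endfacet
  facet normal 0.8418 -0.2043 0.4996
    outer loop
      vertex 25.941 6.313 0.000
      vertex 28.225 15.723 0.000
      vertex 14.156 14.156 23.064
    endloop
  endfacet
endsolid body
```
; perimeter-only toolpath
G21 ; units = mm
G90 ; absolute positioning
G28 ; home
; layer 1
G0 Z5.766
G0 X24.708 Y15.331
G1 X21.483 Y21.839
G1 X14.831 Y24.751
G1 X7.862 Y22.707
G1 X3.838 Y16.660
G1 X4.642 Y9.442
G1 X9.898 Y4.430
G1 X17.146 Y3.969
G1 X22.995 Y8.274
G1 X24.708 Y15.331
; layer 2
G0 Z11.532
G0 X21.191 Y14.940
G1 X19.041 Y19.278
G1 X14.606 Y21.220
G1 X9.960 Y19.857
G1 X7.277 Y15.826
G1 X7.814 Y11.014
G1 X11.317 Y7.672
G1 X16.149 Y7.365
G1 X20.049 Y10.235
G1 X21.191 Y14.940
; layer 3
G0 Z17.298
G0 X17.673 Y14.548
G1 X16.599 Y16.717
G1 X14.381 Y17.688
G1 X12.058 Y17.006
G1 X10.717 Y14.991
G1 X10.985 Y12.585
G1 X12.737 Y10.914
G1 X15.152 Y10.760
G1 X17.102 Y12.195
G1 X17.673 Y14.548
M2 ; end

The solid is a regular 9-sided pyramid, base circumscribed radius ≈ 14.2 mm, apex at z ≈ 23.1 mm. Slicing at Δz = 5.766 mm — 4 equal slices spanning the solid's height, so layer i sits at z = i·h/4 — gives 3 non-empty perimeters. Each is a 9-segment closed polygon; G0 lifts to the layer z and rapids to the start vertex, then G1 traces the edges. The cross-section shrinks linearly with z (the slice at the apex is degenerate and omitted).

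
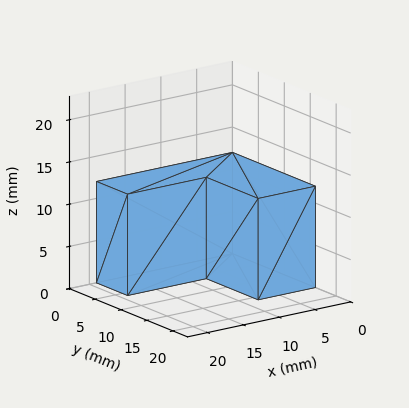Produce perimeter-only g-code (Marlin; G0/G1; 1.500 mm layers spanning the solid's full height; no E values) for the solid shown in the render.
Reading the render: the shape is an L-shaped prism: outer 19 × 16 mm, arm thicknesses ≈ 6 mm (horizontal) and 8 mm (vertical), extruded 12 mm in z (dimensions read to the nearest mm from the axis ticks). For the g-code, the solid's height is divided into equal slices at the stated Δz and each level perimeter traced with G1 moves after a G0 lift.

; perimeter-only toolpath
G21 ; units = mm
G90 ; absolute positioning
G28 ; home
; layer 1
G0 Z1.500
G0 X0.000 Y0.000
G1 X19.000 Y0.000
G1 X19.000 Y6.000
G1 X8.000 Y6.000
G1 X8.000 Y16.000
G1 X0.000 Y16.000
G1 X0.000 Y0.000
; layer 2
G0 Z3.000
G0 X0.000 Y0.000
G1 X19.000 Y0.000
G1 X19.000 Y6.000
G1 X8.000 Y6.000
G1 X8.000 Y16.000
G1 X0.000 Y16.000
G1 X0.000 Y0.000
; layer 3
G0 Z4.500
G0 X0.000 Y0.000
G1 X19.000 Y0.000
G1 X19.000 Y6.000
G1 X8.000 Y6.000
G1 X8.000 Y16.000
G1 X0.000 Y16.000
G1 X0.000 Y0.000
; layer 4
G0 Z6.000
G0 X0.000 Y0.000
G1 X19.000 Y0.000
G1 X19.000 Y6.000
G1 X8.000 Y6.000
G1 X8.000 Y16.000
G1 X0.000 Y16.000
G1 X0.000 Y0.000
; layer 5
G0 Z7.500
G0 X0.000 Y0.000
G1 X19.000 Y0.000
G1 X19.000 Y6.000
G1 X8.000 Y6.000
G1 X8.000 Y16.000
G1 X0.000 Y16.000
G1 X0.000 Y0.000
; layer 6
G0 Z9.000
G0 X0.000 Y0.000
G1 X19.000 Y0.000
G1 X19.000 Y6.000
G1 X8.000 Y6.000
G1 X8.000 Y16.000
G1 X0.000 Y16.000
G1 X0.000 Y0.000
; layer 7
G0 Z10.500
G0 X0.000 Y0.000
G1 X19.000 Y0.000
G1 X19.000 Y6.000
G1 X8.000 Y6.000
G1 X8.000 Y16.000
G1 X0.000 Y16.000
G1 X0.000 Y0.000
; layer 8
G0 Z12.000
G0 X0.000 Y0.000
G1 X19.000 Y0.000
G1 X19.000 Y6.000
G1 X8.000 Y6.000
G1 X8.000 Y16.000
G1 X0.000 Y16.000
G1 X0.000 Y0.000
M2 ; end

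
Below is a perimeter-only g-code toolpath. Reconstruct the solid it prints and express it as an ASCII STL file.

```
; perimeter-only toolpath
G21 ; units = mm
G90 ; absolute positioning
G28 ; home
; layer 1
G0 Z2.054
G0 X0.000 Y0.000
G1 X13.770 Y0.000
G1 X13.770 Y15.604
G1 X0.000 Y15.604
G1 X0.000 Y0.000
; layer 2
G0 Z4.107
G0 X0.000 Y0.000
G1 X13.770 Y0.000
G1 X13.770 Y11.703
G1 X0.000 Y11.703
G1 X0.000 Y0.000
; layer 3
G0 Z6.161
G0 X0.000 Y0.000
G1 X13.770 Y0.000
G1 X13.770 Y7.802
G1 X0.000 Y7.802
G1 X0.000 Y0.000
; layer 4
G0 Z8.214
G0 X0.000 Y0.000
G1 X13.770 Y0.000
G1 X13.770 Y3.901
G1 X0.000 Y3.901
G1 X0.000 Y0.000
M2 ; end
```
solid part
  facet normal 0.0000 0.0000 -1.0000
    outer loop
      vertex 13.770 19.505 0.000
      vertex 13.770 0.000 0.000
      vertex 0.000 0.000 0.000
    endloop
  endfacet
  facet normal 0.0000 0.0000 -1.0000
    outer loop
      vertex 0.000 19.505 0.000
      vertex 13.770 19.505 0.000
      vertex 0.000 0.000 0.000
    endloop
  endfacet
  facet normal 0.0000 -1.0000 0.0000
    outer loop
      vertex 0.000 0.000 0.000
      vertex 13.770 0.000 0.000
      vertex 13.770 0.000 10.268
    endloop
  endfacet
  facet normal 0.0000 -1.0000 0.0000
    outer loop
      vertex 0.000 0.000 0.000
      vertex 13.770 0.000 10.268
      vertex 0.000 0.000 10.268
    endloop
  endfacet
  facet normal 0.0000 0.4658 0.8849
    outer loop
      vertex 0.000 0.000 10.268
      vertex 13.770 0.000 10.268
      vertex 13.770 19.505 0.000
    endloop
  endfacet
  facet normal 0.0000 0.4658 0.8849
    outer loop
      vertex 0.000 0.000 10.268
      vertex 13.770 19.505 0.000
      vertex 0.000 19.505 0.000
    endloop
  endfacet
  facet normal -1.0000 0.0000 0.0000
    outer loop
      vertex 0.000 0.000 10.268
      vertex 0.000 19.505 0.000
      vertex 0.000 0.000 0.000
    endloop
  endfacet
  facet normal 1.0000 0.0000 0.0000
    outer loop
      vertex 13.770 0.000 0.000
      vertex 13.770 19.505 0.000
      vertex 13.770 0.000 10.268
    endloop
  endfacet
endsolid part

The G0 Z moves step by Δz≈2.054 mm. The G1 loops shrink linearly with z, so the solid tapers from its base footprint up to z≈10.3. Closing with a flat bottom cap and the tapered top and triangulating gives 8 facets — a wedge (ramp): 13.8 × 19.5 mm base, rising to 10.3 mm along the y=0 edge and sloping linearly to z=0 at y=19.5.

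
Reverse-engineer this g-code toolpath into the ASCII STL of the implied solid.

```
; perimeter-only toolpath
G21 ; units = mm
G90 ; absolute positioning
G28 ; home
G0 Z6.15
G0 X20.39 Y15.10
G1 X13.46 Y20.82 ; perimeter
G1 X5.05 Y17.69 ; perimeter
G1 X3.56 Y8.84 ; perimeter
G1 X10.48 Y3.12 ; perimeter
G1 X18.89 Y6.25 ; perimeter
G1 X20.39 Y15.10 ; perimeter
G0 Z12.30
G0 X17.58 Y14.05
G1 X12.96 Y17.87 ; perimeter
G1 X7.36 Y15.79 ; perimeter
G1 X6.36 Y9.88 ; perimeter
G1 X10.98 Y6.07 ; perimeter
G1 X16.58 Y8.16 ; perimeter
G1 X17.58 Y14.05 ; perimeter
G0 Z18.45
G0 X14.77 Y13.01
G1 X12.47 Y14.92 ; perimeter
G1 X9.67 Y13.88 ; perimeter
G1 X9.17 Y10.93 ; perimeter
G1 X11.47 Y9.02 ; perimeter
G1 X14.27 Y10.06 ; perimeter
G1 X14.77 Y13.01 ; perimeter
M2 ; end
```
solid part
  facet normal 0.0000 0.0000 -1.0000
    outer loop
      vertex 2.75 19.60 0.00
      vertex 13.96 23.77 0.00
      vertex 23.19 16.14 0.00
    endloop
  endfacet
  facet normal 0.0000 0.0000 -1.0000
    outer loop
      vertex 0.75 7.80 0.00
      vertex 2.75 19.60 0.00
      vertex 23.19 16.14 0.00
    endloop
  endfacet
  facet normal 0.0000 0.0000 -1.0000
    outer loop
      vertex 9.98 0.17 0.00
      vertex 0.75 7.80 0.00
      vertex 23.19 16.14 0.00
    endloop
  endfacet
  facet normal 0.0000 0.0000 -1.0000
    outer loop
      vertex 21.19 4.34 0.00
      vertex 9.98 0.17 0.00
      vertex 23.19 16.14 0.00
    endloop
  endfacet
  facet normal 0.5872 0.7103 0.3882
    outer loop
      vertex 23.19 16.14 0.00
      vertex 13.96 23.77 0.00
      vertex 11.97 11.97 24.60
    endloop
  endfacet
  facet normal -0.3213 0.8637 0.3883
    outer loop
      vertex 13.96 23.77 0.00
      vertex 2.75 19.60 0.00
      vertex 11.97 11.97 24.60
    endloop
  endfacet
  facet normal -0.9086 0.1540 0.3883
    outer loop
      vertex 2.75 19.60 0.00
      vertex 0.75 7.80 0.00
      vertex 11.97 11.97 24.60
    endloop
  endfacet
  facet normal -0.5872 -0.7103 0.3882
    outer loop
      vertex 0.75 7.80 0.00
      vertex 9.98 0.17 0.00
      vertex 11.97 11.97 24.60
    endloop
  endfacet
  facet normal 0.3213 -0.8637 0.3883
    outer loop
      vertex 9.98 0.17 0.00
      vertex 21.19 4.34 0.00
      vertex 11.97 11.97 24.60
    endloop
  endfacet
  facet normal 0.9086 -0.1540 0.3883
    outer loop
      vertex 21.19 4.34 0.00
      vertex 23.19 16.14 0.00
      vertex 11.97 11.97 24.60
    endloop
  endfacet
endsolid part

The G0 Z moves step by Δz≈6.15 mm. The G1 loops shrink linearly with z, so the solid tapers from its base footprint up to z≈24.6. Closing with a flat bottom cap and the tapered top and triangulating gives 10 facets — a regular 6-sided pyramid, base circumscribed radius ≈ 12 mm, apex at z ≈ 24.6 mm.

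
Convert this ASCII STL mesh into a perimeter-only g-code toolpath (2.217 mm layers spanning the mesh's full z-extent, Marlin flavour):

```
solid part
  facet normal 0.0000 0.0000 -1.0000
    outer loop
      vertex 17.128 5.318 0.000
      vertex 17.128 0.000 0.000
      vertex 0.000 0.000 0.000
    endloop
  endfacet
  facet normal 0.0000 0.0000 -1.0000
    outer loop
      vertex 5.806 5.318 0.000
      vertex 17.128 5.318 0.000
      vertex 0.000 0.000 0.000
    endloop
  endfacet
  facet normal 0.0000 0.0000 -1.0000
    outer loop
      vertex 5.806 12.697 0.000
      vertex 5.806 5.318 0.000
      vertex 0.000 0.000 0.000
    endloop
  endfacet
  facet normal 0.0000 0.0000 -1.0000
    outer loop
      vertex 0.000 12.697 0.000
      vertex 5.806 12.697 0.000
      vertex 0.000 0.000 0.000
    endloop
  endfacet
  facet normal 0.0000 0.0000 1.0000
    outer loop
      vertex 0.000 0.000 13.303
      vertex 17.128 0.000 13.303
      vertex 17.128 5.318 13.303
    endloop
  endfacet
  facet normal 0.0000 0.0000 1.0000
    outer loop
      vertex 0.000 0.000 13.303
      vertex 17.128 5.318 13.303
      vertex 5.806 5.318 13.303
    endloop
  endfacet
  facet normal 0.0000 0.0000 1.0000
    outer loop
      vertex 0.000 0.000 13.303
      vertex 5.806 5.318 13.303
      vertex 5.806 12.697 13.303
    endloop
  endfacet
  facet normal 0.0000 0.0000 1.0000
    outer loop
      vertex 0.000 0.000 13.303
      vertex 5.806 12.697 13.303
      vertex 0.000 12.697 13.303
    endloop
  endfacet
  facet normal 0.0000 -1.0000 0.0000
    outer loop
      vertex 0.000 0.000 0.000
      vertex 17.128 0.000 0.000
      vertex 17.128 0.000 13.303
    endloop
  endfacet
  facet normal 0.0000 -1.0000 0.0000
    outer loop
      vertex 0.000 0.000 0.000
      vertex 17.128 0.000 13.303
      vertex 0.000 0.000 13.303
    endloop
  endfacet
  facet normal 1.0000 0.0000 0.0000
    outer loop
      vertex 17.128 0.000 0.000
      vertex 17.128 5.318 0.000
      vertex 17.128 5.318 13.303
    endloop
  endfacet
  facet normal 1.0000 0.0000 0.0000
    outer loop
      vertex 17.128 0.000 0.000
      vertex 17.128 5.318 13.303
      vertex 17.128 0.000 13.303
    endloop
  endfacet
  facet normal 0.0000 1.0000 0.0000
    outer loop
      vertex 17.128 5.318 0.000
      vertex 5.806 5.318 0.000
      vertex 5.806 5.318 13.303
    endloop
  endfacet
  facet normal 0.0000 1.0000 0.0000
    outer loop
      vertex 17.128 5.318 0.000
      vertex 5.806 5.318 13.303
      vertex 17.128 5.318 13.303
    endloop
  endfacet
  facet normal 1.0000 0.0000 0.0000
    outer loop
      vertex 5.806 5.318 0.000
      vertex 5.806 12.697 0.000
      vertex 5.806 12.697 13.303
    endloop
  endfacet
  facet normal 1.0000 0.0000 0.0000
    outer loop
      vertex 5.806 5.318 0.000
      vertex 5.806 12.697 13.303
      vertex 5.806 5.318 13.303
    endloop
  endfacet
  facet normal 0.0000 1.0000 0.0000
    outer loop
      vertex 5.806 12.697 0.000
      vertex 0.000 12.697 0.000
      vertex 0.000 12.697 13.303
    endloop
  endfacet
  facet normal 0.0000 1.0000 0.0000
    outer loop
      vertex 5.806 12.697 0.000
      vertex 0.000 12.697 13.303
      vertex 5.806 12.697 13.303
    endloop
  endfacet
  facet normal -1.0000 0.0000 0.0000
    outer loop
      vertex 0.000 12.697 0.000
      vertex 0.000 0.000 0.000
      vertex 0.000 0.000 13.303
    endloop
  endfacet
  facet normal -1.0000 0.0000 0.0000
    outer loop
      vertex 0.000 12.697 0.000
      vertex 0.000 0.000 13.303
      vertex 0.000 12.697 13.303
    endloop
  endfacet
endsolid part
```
; perimeter-only toolpath
G21 ; units = mm
G90 ; absolute positioning
G28 ; home
; layer 1
G0 Z2.217
G0 X0.000 Y0.000
G1 X17.128 Y0.000
G1 X17.128 Y5.318
G1 X5.806 Y5.318
G1 X5.806 Y12.697
G1 X0.000 Y12.697
G1 X0.000 Y0.000
; layer 2
G0 Z4.434
G0 X0.000 Y0.000
G1 X17.128 Y0.000
G1 X17.128 Y5.318
G1 X5.806 Y5.318
G1 X5.806 Y12.697
G1 X0.000 Y12.697
G1 X0.000 Y0.000
; layer 3
G0 Z6.652
G0 X0.000 Y0.000
G1 X17.128 Y0.000
G1 X17.128 Y5.318
G1 X5.806 Y5.318
G1 X5.806 Y12.697
G1 X0.000 Y12.697
G1 X0.000 Y0.000
; layer 4
G0 Z8.869
G0 X0.000 Y0.000
G1 X17.128 Y0.000
G1 X17.128 Y5.318
G1 X5.806 Y5.318
G1 X5.806 Y12.697
G1 X0.000 Y12.697
G1 X0.000 Y0.000
; layer 5
G0 Z11.086
G0 X0.000 Y0.000
G1 X17.128 Y0.000
G1 X17.128 Y5.318
G1 X5.806 Y5.318
G1 X5.806 Y12.697
G1 X0.000 Y12.697
G1 X0.000 Y0.000
; layer 6
G0 Z13.303
G0 X0.000 Y0.000
G1 X17.128 Y0.000
G1 X17.128 Y5.318
G1 X5.806 Y5.318
G1 X5.806 Y12.697
G1 X0.000 Y12.697
G1 X0.000 Y0.000
M2 ; end

The solid is an L-shaped prism: outer 17.1 × 12.7 mm, arm thicknesses ≈ 5.32 mm (horizontal) and 5.81 mm (vertical), extruded 13.3 mm in z. Slicing at Δz = 2.217 mm — 6 equal slices spanning the solid's height, so layer i sits at z = i·h/6 — gives 6 non-empty perimeters. Each is a 6-segment closed polygon; G0 lifts to the layer z and rapids to the start vertex, then G1 traces the edges.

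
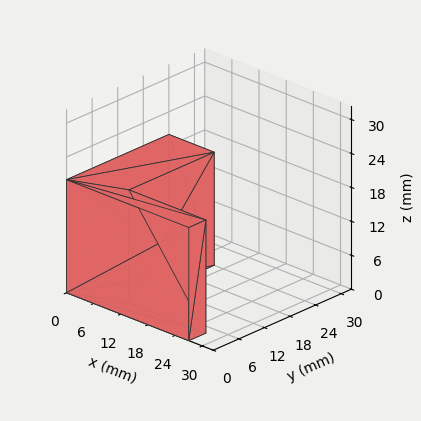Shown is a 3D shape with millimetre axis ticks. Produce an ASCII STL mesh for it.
Reading the render: the shape is an L-shaped prism: outer 27 × 24 mm, arm thicknesses ≈ 4 mm (horizontal) and 10 mm (vertical), extruded 20 mm in z (dimensions read to the nearest mm from the axis ticks). For the STL, each face is triangulated and given an outward normal.

solid part
  facet normal 0.0000 0.0000 -1.0000
    outer loop
      vertex 27.00 4.00 0.00
      vertex 27.00 0.00 0.00
      vertex 0.00 0.00 0.00
    endloop
  endfacet
  facet normal 0.0000 0.0000 -1.0000
    outer loop
      vertex 10.00 4.00 0.00
      vertex 27.00 4.00 0.00
      vertex 0.00 0.00 0.00
    endloop
  endfacet
  facet normal 0.0000 0.0000 -1.0000
    outer loop
      vertex 10.00 24.00 0.00
      vertex 10.00 4.00 0.00
      vertex 0.00 0.00 0.00
    endloop
  endfacet
  facet normal 0.0000 0.0000 -1.0000
    outer loop
      vertex 0.00 24.00 0.00
      vertex 10.00 24.00 0.00
      vertex 0.00 0.00 0.00
    endloop
  endfacet
  facet normal 0.0000 0.0000 1.0000
    outer loop
      vertex 0.00 0.00 20.00
      vertex 27.00 0.00 20.00
      vertex 27.00 4.00 20.00
    endloop
  endfacet
  facet normal 0.0000 0.0000 1.0000
    outer loop
      vertex 0.00 0.00 20.00
      vertex 27.00 4.00 20.00
      vertex 10.00 4.00 20.00
    endloop
  endfacet
  facet normal 0.0000 0.0000 1.0000
    outer loop
      vertex 0.00 0.00 20.00
      vertex 10.00 4.00 20.00
      vertex 10.00 24.00 20.00
    endloop
  endfacet
  facet normal 0.0000 0.0000 1.0000
    outer loop
      vertex 0.00 0.00 20.00
      vertex 10.00 24.00 20.00
      vertex 0.00 24.00 20.00
    endloop
  endfacet
  facet normal 0.0000 -1.0000 0.0000
    outer loop
      vertex 0.00 0.00 0.00
      vertex 27.00 0.00 0.00
      vertex 27.00 0.00 20.00
    endloop
  endfacet
  facet normal 0.0000 -1.0000 0.0000
    outer loop
      vertex 0.00 0.00 0.00
      vertex 27.00 0.00 20.00
      vertex 0.00 0.00 20.00
    endloop
  endfacet
  facet normal 1.0000 0.0000 0.0000
    outer loop
      vertex 27.00 0.00 0.00
      vertex 27.00 4.00 0.00
      vertex 27.00 4.00 20.00
    endloop
  endfacet
  facet normal 1.0000 0.0000 0.0000
    outer loop
      vertex 27.00 0.00 0.00
      vertex 27.00 4.00 20.00
      vertex 27.00 0.00 20.00
    endloop
  endfacet
  facet normal 0.0000 1.0000 0.0000
    outer loop
      vertex 27.00 4.00 0.00
      vertex 10.00 4.00 0.00
      vertex 10.00 4.00 20.00
    endloop
  endfacet
  facet normal 0.0000 1.0000 0.0000
    outer loop
      vertex 27.00 4.00 0.00
      vertex 10.00 4.00 20.00
      vertex 27.00 4.00 20.00
    endloop
  endfacet
  facet normal 1.0000 0.0000 0.0000
    outer loop
      vertex 10.00 4.00 0.00
      vertex 10.00 24.00 0.00
      vertex 10.00 24.00 20.00
    endloop
  endfacet
  facet normal 1.0000 0.0000 0.0000
    outer loop
      vertex 10.00 4.00 0.00
      vertex 10.00 24.00 20.00
      vertex 10.00 4.00 20.00
    endloop
  endfacet
  facet normal 0.0000 1.0000 0.0000
    outer loop
      vertex 10.00 24.00 0.00
      vertex 0.00 24.00 0.00
      vertex 0.00 24.00 20.00
    endloop
  endfacet
  facet normal 0.0000 1.0000 0.0000
    outer loop
      vertex 10.00 24.00 0.00
      vertex 0.00 24.00 20.00
      vertex 10.00 24.00 20.00
    endloop
  endfacet
  facet normal -1.0000 0.0000 0.0000
    outer loop
      vertex 0.00 24.00 0.00
      vertex 0.00 0.00 0.00
      vertex 0.00 0.00 20.00
    endloop
  endfacet
  facet normal -1.0000 0.0000 0.0000
    outer loop
      vertex 0.00 24.00 0.00
      vertex 0.00 0.00 20.00
      vertex 0.00 24.00 20.00
    endloop
  endfacet
endsolid part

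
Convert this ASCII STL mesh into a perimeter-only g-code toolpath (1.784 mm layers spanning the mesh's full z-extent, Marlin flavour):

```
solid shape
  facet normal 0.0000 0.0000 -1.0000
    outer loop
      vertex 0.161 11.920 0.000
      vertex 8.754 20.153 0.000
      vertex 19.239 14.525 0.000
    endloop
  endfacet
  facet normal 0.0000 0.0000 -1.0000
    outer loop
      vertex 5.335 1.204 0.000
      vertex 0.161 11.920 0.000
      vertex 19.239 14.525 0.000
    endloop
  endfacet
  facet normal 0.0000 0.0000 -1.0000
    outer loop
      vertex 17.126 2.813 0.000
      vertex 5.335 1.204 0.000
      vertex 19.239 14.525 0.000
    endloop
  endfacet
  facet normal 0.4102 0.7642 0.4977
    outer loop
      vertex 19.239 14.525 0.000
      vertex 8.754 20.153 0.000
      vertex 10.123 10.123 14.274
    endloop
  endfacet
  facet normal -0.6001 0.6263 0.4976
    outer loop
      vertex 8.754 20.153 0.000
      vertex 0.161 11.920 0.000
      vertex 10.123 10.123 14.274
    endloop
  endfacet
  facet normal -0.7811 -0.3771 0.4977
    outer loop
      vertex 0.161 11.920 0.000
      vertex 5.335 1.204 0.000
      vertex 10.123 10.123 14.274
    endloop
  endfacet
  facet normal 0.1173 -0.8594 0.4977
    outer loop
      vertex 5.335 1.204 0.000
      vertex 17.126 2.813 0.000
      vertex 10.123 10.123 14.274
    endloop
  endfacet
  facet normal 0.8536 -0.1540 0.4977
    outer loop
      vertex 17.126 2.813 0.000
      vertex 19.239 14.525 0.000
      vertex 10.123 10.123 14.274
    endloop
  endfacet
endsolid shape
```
; perimeter-only toolpath
G21 ; units = mm
G90 ; absolute positioning
G28 ; home
; layer 1
G0 Z1.784
G0 X18.099 Y13.975
G1 X8.925 Y18.899
G1 X1.406 Y11.695
G1 X5.933 Y2.319
G1 X16.251 Y3.727
G1 X18.099 Y13.975
; layer 2
G0 Z3.568
G0 X16.960 Y13.425
G1 X9.096 Y17.645
G1 X2.651 Y11.471
G1 X6.532 Y3.434
G1 X15.375 Y4.640
G1 X16.960 Y13.425
; layer 3
G0 Z5.353
G0 X15.821 Y12.874
G1 X9.267 Y16.392
G1 X3.897 Y11.246
G1 X7.130 Y4.549
G1 X14.500 Y5.554
G1 X15.821 Y12.874
; layer 4
G0 Z7.137
G0 X14.681 Y12.324
G1 X9.438 Y15.138
G1 X5.142 Y11.021
G1 X7.729 Y5.663
G1 X13.625 Y6.468
G1 X14.681 Y12.324
; layer 5
G0 Z8.921
G0 X13.541 Y11.774
G1 X9.610 Y13.884
G1 X6.387 Y10.797
G1 X8.327 Y6.778
G1 X12.749 Y7.382
G1 X13.541 Y11.774
; layer 6
G0 Z10.705
G0 X12.402 Y11.223
G1 X9.781 Y12.630
G1 X7.633 Y10.572
G1 X8.926 Y7.893
G1 X11.874 Y8.296
G1 X12.402 Y11.223
; layer 7
G0 Z12.490
G0 X11.262 Y10.673
G1 X9.952 Y11.377
G1 X8.878 Y10.348
G1 X9.524 Y9.008
G1 X10.998 Y9.209
G1 X11.262 Y10.673
M2 ; end

The solid is a regular 5-sided pyramid, base circumscribed radius ≈ 10.1 mm, apex at z ≈ 14.3 mm. Slicing at Δz = 1.784 mm — 8 equal slices spanning the solid's height, so layer i sits at z = i·h/8 — gives 7 non-empty perimeters. Each is a 5-segment closed polygon; G0 lifts to the layer z and rapids to the start vertex, then G1 traces the edges. The cross-section shrinks linearly with z (the slice at the apex is degenerate and omitted).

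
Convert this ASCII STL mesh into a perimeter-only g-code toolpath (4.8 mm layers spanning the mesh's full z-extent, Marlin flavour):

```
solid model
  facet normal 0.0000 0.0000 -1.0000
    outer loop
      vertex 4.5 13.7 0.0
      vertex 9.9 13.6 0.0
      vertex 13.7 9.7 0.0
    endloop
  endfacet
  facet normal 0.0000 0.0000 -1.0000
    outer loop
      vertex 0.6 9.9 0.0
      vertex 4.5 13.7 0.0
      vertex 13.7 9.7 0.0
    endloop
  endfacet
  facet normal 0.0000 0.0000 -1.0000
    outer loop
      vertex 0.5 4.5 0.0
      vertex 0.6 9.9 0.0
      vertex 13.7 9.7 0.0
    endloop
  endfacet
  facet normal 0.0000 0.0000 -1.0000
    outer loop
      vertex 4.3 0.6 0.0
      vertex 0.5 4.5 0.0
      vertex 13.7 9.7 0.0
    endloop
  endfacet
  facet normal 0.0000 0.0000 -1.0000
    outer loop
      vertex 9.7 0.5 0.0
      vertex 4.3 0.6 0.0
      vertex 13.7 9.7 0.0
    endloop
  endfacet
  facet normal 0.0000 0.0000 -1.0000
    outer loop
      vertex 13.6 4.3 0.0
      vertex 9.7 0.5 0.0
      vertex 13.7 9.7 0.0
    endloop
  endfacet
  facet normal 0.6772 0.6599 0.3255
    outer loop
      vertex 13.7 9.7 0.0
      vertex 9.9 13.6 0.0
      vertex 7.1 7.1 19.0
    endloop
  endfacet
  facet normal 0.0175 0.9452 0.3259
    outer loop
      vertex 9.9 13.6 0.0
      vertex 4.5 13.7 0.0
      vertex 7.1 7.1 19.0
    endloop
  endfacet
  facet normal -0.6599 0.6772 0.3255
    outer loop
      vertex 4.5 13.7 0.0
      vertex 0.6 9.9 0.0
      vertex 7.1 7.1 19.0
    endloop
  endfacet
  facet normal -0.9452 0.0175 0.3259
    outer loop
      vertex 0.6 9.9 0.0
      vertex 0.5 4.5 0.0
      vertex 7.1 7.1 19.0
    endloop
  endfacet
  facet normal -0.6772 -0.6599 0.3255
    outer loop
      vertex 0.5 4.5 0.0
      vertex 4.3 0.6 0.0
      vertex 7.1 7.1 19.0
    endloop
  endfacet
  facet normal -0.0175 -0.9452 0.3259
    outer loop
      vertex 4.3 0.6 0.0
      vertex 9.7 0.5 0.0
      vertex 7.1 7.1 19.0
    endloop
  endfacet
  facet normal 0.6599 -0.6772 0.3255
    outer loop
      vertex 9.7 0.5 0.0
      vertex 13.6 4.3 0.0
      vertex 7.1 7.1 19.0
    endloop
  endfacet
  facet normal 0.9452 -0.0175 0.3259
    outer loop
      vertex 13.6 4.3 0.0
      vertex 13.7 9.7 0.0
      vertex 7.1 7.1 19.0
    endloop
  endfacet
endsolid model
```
; perimeter-only toolpath
G21 ; units = mm
G90 ; absolute positioning
G28 ; home
; layer 1
G0 Z4.8
G0 X12.0 Y9.0
G1 X9.2 Y12.0
G1 X5.2 Y12.0
G1 X2.2 Y9.2
G1 X2.1 Y5.2
G1 X5.0 Y2.2
G1 X9.0 Y2.1
G1 X12.0 Y5.0
G1 X12.0 Y9.0
; layer 2
G0 Z9.5
G0 X10.4 Y8.4
G1 X8.5 Y10.3
G1 X5.8 Y10.4
G1 X3.8 Y8.5
G1 X3.8 Y5.8
G1 X5.7 Y3.8
G1 X8.4 Y3.8
G1 X10.3 Y5.7
G1 X10.4 Y8.4
; layer 3
G0 Z14.2
G0 X8.8 Y7.7
G1 X7.8 Y8.7
G1 X6.4 Y8.8
G1 X5.5 Y7.8
G1 X5.4 Y6.4
G1 X6.4 Y5.5
G1 X7.7 Y5.4
G1 X8.7 Y6.4
G1 X8.8 Y7.7
M2 ; end

The solid is a regular 8-sided pyramid, base circumscribed radius ≈ 7.1 mm, apex at z ≈ 19 mm. Slicing at Δz = 4.8 mm — 4 equal slices spanning the solid's height, so layer i sits at z = i·h/4 — gives 3 non-empty perimeters. Each is a 8-segment closed polygon; G0 lifts to the layer z and rapids to the start vertex, then G1 traces the edges. The cross-section shrinks linearly with z (the slice at the apex is degenerate and omitted).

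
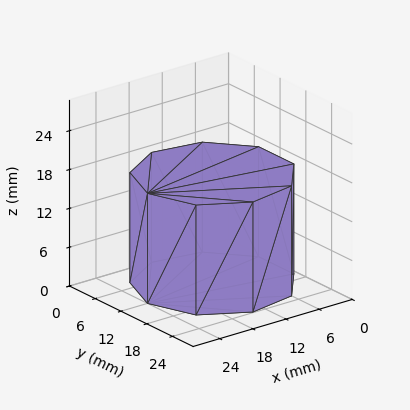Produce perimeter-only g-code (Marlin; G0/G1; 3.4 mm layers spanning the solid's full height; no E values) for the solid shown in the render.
Reading the render: the shape is a regular 9-sided prism (a cylinder approximated with 9 flat sides), circumscribed radius ≈ 12 mm, height ≈ 17 mm (dimensions read to the nearest mm from the axis ticks). For the g-code, the solid's height is divided into equal slices at the stated Δz and each level perimeter traced with G1 moves after a G0 lift.

; perimeter-only toolpath
G21 ; units = mm
G90 ; absolute positioning
G28 ; home
; layer 1
G0 Z3.4
G0 X24.0 Y12.0
G1 X21.2 Y19.7
G1 X14.1 Y23.8
G1 X6.0 Y22.4
G1 X0.7 Y16.1
G1 X0.7 Y7.9
G1 X6.0 Y1.6
G1 X14.1 Y0.2
G1 X21.2 Y4.3
G1 X24.0 Y12.0
; layer 2
G0 Z6.8
G0 X24.0 Y12.0
G1 X21.2 Y19.7
G1 X14.1 Y23.8
G1 X6.0 Y22.4
G1 X0.7 Y16.1
G1 X0.7 Y7.9
G1 X6.0 Y1.6
G1 X14.1 Y0.2
G1 X21.2 Y4.3
G1 X24.0 Y12.0
; layer 3
G0 Z10.2
G0 X24.0 Y12.0
G1 X21.2 Y19.7
G1 X14.1 Y23.8
G1 X6.0 Y22.4
G1 X0.7 Y16.1
G1 X0.7 Y7.9
G1 X6.0 Y1.6
G1 X14.1 Y0.2
G1 X21.2 Y4.3
G1 X24.0 Y12.0
; layer 4
G0 Z13.6
G0 X24.0 Y12.0
G1 X21.2 Y19.7
G1 X14.1 Y23.8
G1 X6.0 Y22.4
G1 X0.7 Y16.1
G1 X0.7 Y7.9
G1 X6.0 Y1.6
G1 X14.1 Y0.2
G1 X21.2 Y4.3
G1 X24.0 Y12.0
; layer 5
G0 Z17.0
G0 X24.0 Y12.0
G1 X21.2 Y19.7
G1 X14.1 Y23.8
G1 X6.0 Y22.4
G1 X0.7 Y16.1
G1 X0.7 Y7.9
G1 X6.0 Y1.6
G1 X14.1 Y0.2
G1 X21.2 Y4.3
G1 X24.0 Y12.0
M2 ; end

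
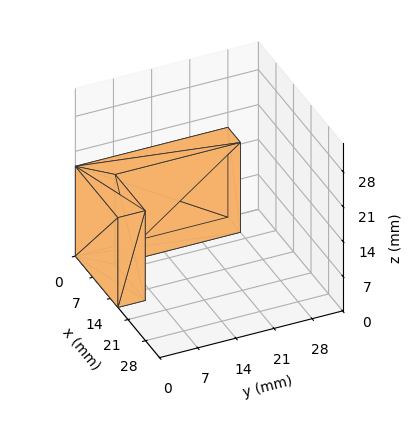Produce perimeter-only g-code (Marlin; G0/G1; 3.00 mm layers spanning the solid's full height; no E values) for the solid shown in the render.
Reading the render: the shape is an L-shaped prism: outer 17 × 28 mm, arm thicknesses ≈ 5 mm (horizontal) and 5 mm (vertical), extruded 18 mm in z (dimensions read to the nearest mm from the axis ticks). For the g-code, the solid's height is divided into equal slices at the stated Δz and each level perimeter traced with G1 moves after a G0 lift.

; perimeter-only toolpath
G21 ; units = mm
G90 ; absolute positioning
G28 ; home
; layer 1
G0 Z3.00
G0 X0.00 Y0.00
G1 X17.00 Y0.00
G1 X17.00 Y5.00
G1 X5.00 Y5.00
G1 X5.00 Y28.00
G1 X0.00 Y28.00
G1 X0.00 Y0.00
; layer 2
G0 Z6.00
G0 X0.00 Y0.00
G1 X17.00 Y0.00
G1 X17.00 Y5.00
G1 X5.00 Y5.00
G1 X5.00 Y28.00
G1 X0.00 Y28.00
G1 X0.00 Y0.00
; layer 3
G0 Z9.00
G0 X0.00 Y0.00
G1 X17.00 Y0.00
G1 X17.00 Y5.00
G1 X5.00 Y5.00
G1 X5.00 Y28.00
G1 X0.00 Y28.00
G1 X0.00 Y0.00
; layer 4
G0 Z12.00
G0 X0.00 Y0.00
G1 X17.00 Y0.00
G1 X17.00 Y5.00
G1 X5.00 Y5.00
G1 X5.00 Y28.00
G1 X0.00 Y28.00
G1 X0.00 Y0.00
; layer 5
G0 Z15.00
G0 X0.00 Y0.00
G1 X17.00 Y0.00
G1 X17.00 Y5.00
G1 X5.00 Y5.00
G1 X5.00 Y28.00
G1 X0.00 Y28.00
G1 X0.00 Y0.00
; layer 6
G0 Z18.00
G0 X0.00 Y0.00
G1 X17.00 Y0.00
G1 X17.00 Y5.00
G1 X5.00 Y5.00
G1 X5.00 Y28.00
G1 X0.00 Y28.00
G1 X0.00 Y0.00
M2 ; end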